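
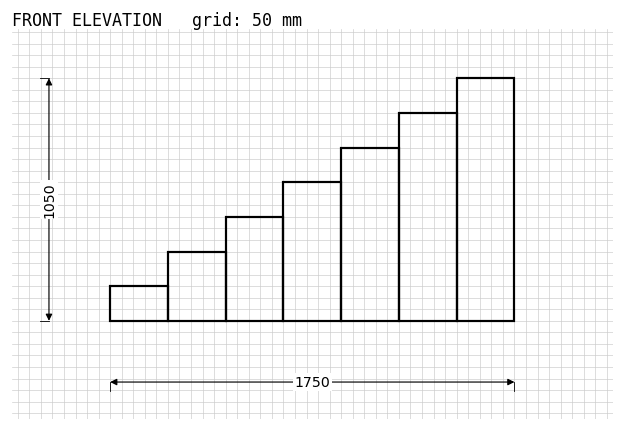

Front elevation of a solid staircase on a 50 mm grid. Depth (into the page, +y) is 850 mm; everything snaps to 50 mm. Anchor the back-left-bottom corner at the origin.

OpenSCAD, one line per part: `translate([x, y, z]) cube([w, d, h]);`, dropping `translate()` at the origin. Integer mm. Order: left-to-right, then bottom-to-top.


cube([250, 850, 150]);
translate([250, 0, 0]) cube([250, 850, 300]);
translate([500, 0, 0]) cube([250, 850, 450]);
translate([750, 0, 0]) cube([250, 850, 600]);
translate([1000, 0, 0]) cube([250, 850, 750]);
translate([1250, 0, 0]) cube([250, 850, 900]);
translate([1500, 0, 0]) cube([250, 850, 1050]);


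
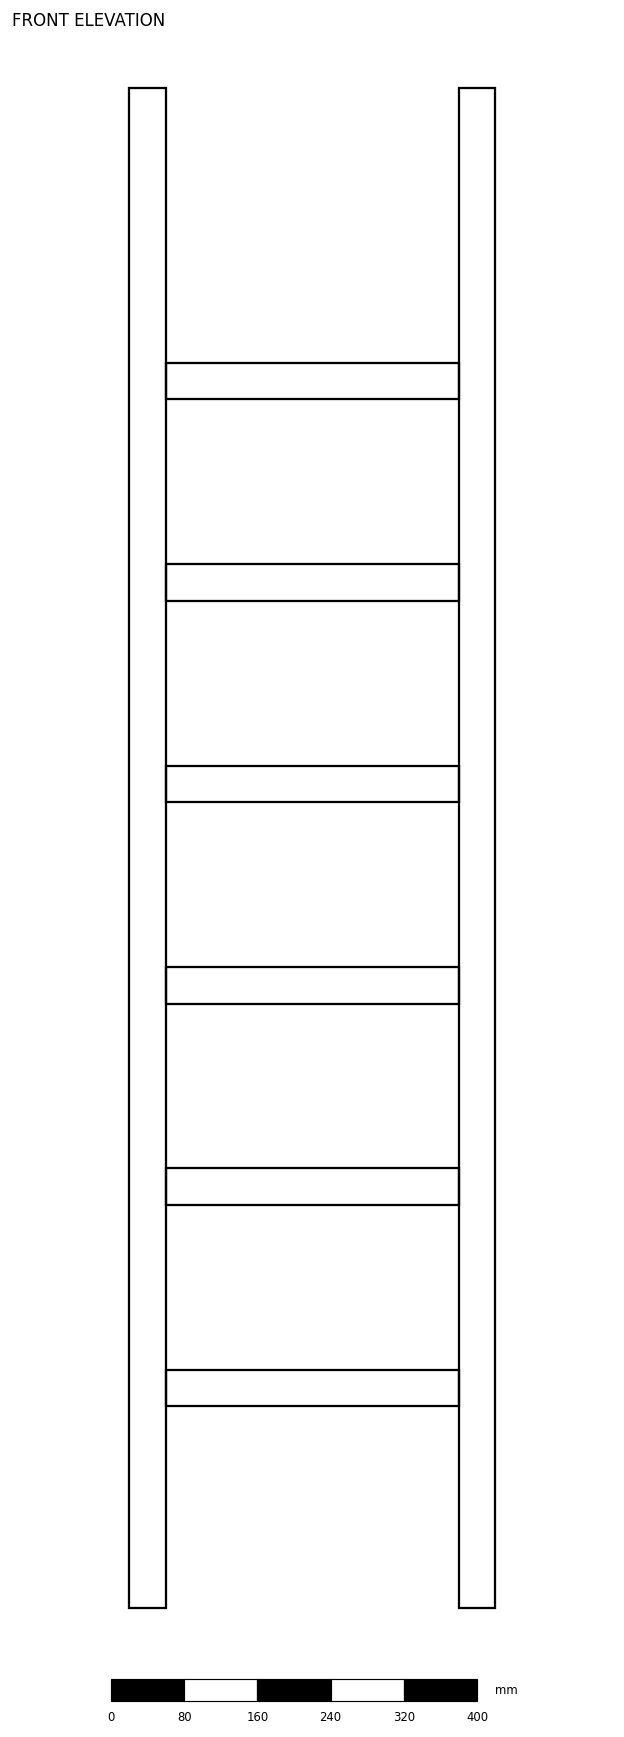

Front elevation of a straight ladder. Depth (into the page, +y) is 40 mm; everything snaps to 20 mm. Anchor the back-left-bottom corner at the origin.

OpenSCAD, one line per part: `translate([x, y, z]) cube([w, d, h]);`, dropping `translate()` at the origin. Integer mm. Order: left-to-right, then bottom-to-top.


cube([40, 40, 1660]);
translate([40, 0, 220]) cube([320, 40, 40]);
translate([40, 0, 440]) cube([320, 40, 40]);
translate([40, 0, 660]) cube([320, 40, 40]);
translate([40, 0, 880]) cube([320, 40, 40]);
translate([40, 0, 1100]) cube([320, 40, 40]);
translate([40, 0, 1320]) cube([320, 40, 40]);
translate([360, 0, 0]) cube([40, 40, 1660]);


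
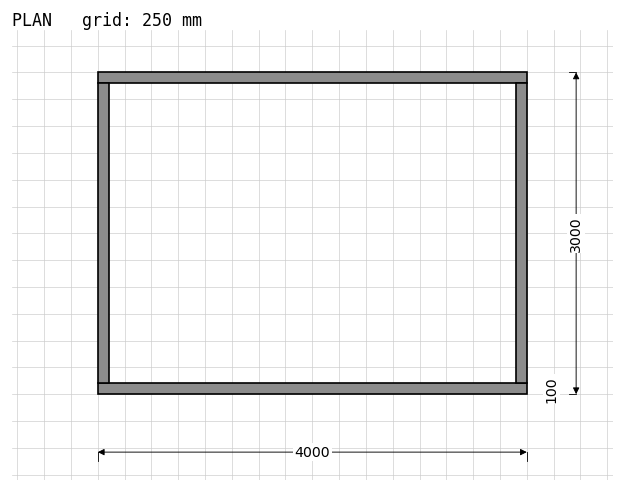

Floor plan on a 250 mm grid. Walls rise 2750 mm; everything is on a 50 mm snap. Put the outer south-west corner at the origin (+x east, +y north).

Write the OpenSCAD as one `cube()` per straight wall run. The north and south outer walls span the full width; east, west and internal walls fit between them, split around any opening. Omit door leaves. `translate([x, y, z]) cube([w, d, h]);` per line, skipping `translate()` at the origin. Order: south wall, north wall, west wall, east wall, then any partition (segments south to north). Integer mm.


cube([4000, 100, 2750]);
translate([0, 2900, 0]) cube([4000, 100, 2750]);
translate([0, 100, 0]) cube([100, 2800, 2750]);
translate([3900, 100, 0]) cube([100, 2800, 2750]);


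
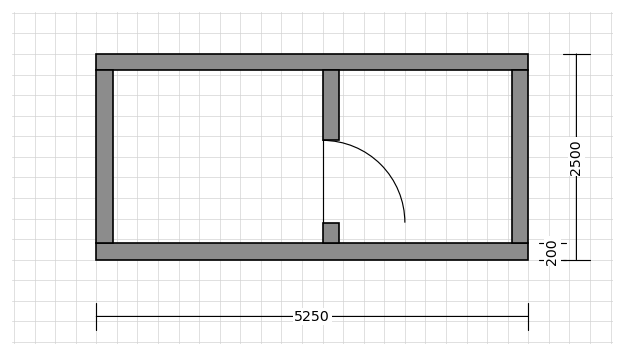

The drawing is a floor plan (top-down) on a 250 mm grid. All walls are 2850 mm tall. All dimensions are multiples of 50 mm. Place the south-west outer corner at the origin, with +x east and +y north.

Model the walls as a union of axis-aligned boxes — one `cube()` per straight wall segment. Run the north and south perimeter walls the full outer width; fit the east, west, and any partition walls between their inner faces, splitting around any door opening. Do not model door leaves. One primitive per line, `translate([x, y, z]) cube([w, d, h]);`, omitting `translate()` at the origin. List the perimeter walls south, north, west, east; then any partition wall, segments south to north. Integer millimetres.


cube([5250, 200, 2850]);
translate([0, 2300, 0]) cube([5250, 200, 2850]);
translate([0, 200, 0]) cube([200, 2100, 2850]);
translate([5050, 200, 0]) cube([200, 2100, 2850]);
translate([2750, 200, 0]) cube([200, 250, 2850]);
translate([2750, 1450, 0]) cube([200, 850, 2850]);


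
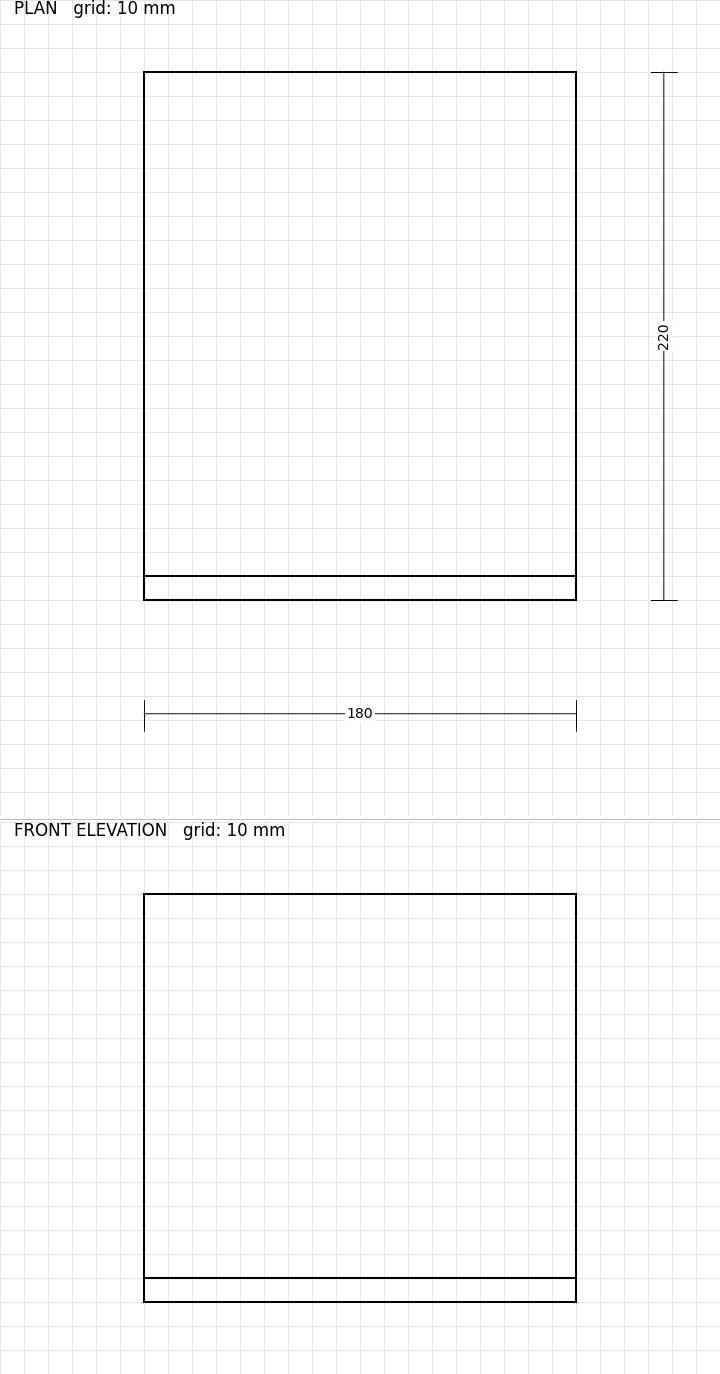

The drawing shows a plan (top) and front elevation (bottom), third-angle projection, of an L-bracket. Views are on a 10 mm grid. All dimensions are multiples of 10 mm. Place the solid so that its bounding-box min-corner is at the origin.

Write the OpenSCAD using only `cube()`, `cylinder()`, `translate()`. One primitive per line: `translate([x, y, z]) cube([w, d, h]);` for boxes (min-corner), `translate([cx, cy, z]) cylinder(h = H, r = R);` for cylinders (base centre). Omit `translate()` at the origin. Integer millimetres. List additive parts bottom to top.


cube([180, 220, 10]);
translate([0, 0, 10]) cube([180, 10, 160]);


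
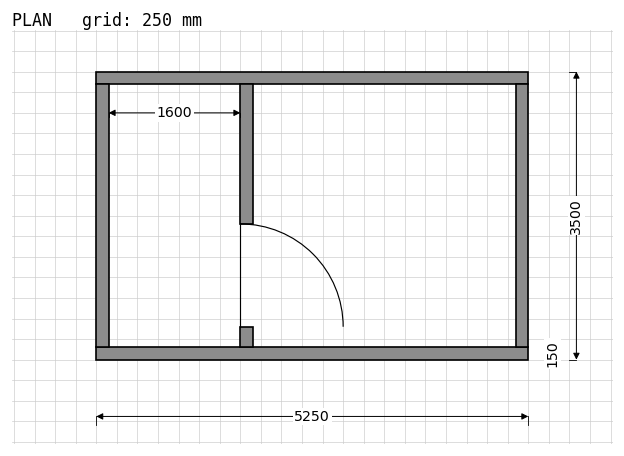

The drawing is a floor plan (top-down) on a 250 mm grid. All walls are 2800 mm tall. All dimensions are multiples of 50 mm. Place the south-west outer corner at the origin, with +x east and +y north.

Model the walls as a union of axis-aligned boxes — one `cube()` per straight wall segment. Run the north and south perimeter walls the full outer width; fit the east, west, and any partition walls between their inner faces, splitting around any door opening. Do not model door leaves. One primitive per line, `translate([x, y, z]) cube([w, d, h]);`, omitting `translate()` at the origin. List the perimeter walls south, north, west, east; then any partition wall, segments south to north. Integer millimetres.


cube([5250, 150, 2800]);
translate([0, 3350, 0]) cube([5250, 150, 2800]);
translate([0, 150, 0]) cube([150, 3200, 2800]);
translate([5100, 150, 0]) cube([150, 3200, 2800]);
translate([1750, 150, 0]) cube([150, 250, 2800]);
translate([1750, 1650, 0]) cube([150, 1700, 2800]);


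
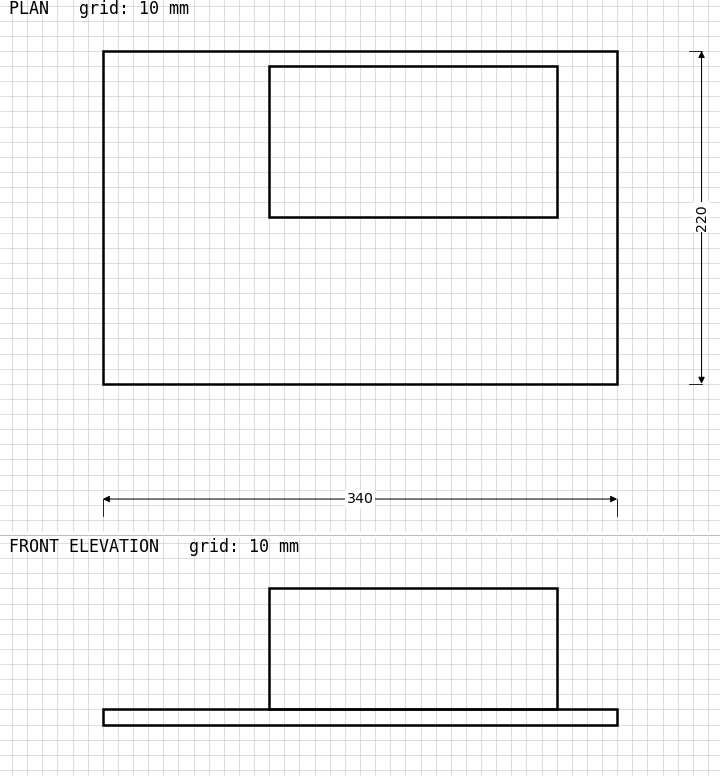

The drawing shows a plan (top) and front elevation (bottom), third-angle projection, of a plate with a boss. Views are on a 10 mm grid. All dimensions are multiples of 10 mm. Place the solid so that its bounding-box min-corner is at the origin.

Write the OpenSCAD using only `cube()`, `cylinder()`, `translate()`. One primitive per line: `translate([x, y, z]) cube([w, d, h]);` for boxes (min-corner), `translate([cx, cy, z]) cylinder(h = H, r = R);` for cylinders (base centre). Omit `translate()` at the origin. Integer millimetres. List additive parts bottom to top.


cube([340, 220, 10]);
translate([110, 110, 10]) cube([190, 100, 80]);


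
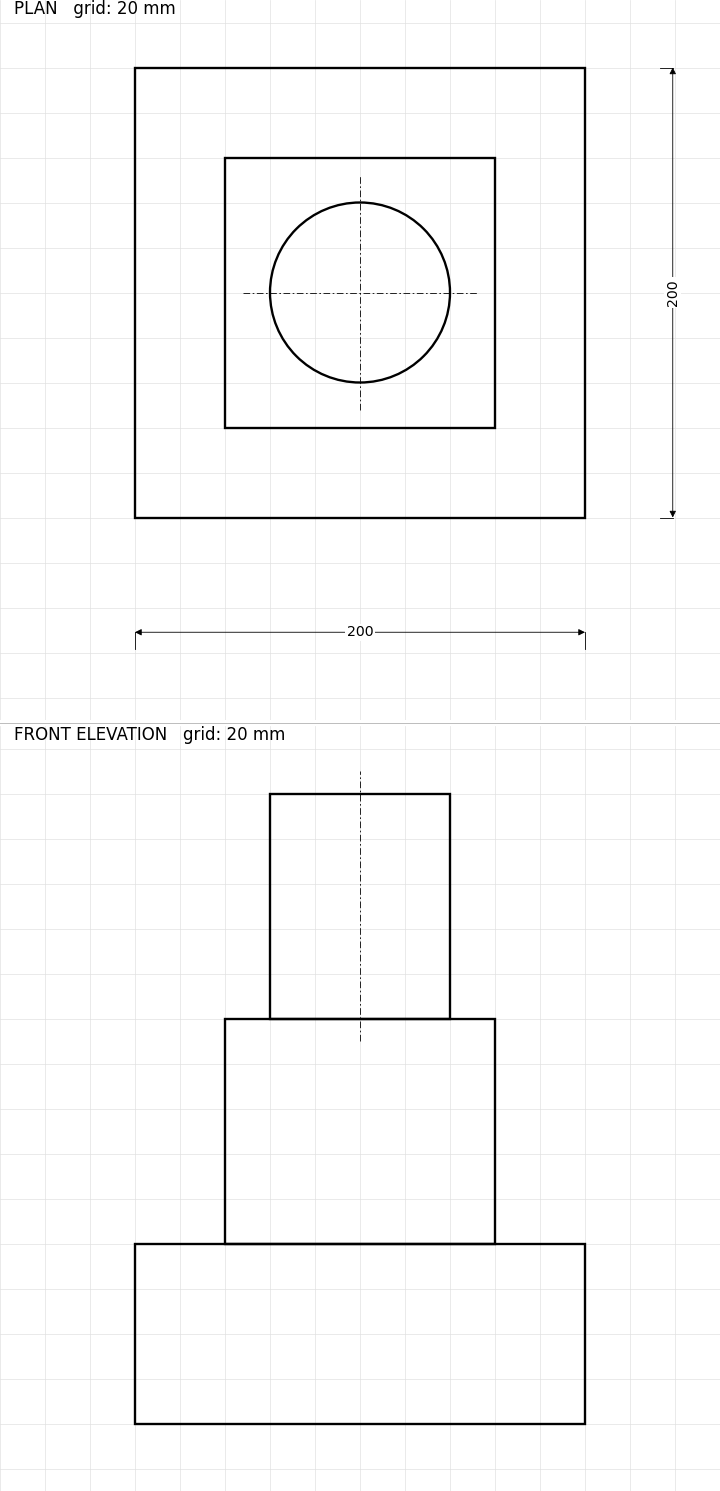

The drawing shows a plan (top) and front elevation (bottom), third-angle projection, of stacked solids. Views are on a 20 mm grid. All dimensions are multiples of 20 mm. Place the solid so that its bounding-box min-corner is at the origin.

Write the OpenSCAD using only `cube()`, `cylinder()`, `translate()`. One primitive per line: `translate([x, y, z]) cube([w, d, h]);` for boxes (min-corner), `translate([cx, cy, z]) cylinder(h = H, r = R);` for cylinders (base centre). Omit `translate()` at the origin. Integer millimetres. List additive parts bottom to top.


cube([200, 200, 80]);
translate([40, 40, 80]) cube([120, 120, 100]);
translate([100, 100, 180]) cylinder(h = 100, r = 40);


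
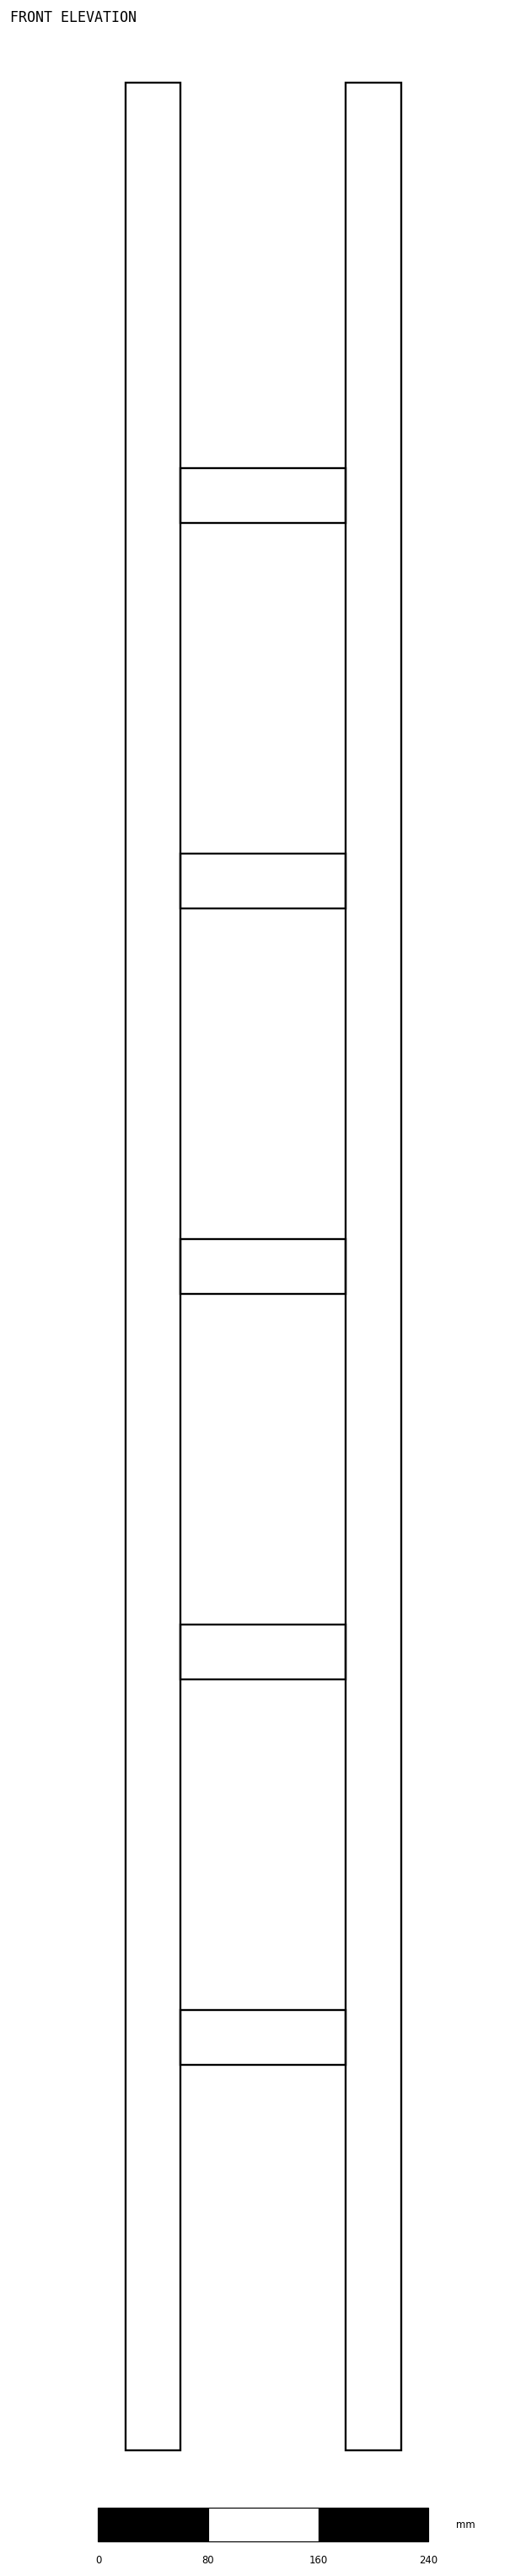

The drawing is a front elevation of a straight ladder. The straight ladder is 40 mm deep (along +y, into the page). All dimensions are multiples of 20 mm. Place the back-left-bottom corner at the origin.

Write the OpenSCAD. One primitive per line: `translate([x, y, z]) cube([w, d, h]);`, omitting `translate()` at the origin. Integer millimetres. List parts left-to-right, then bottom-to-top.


cube([40, 40, 1720]);
translate([40, 0, 280]) cube([120, 40, 40]);
translate([40, 0, 560]) cube([120, 40, 40]);
translate([40, 0, 840]) cube([120, 40, 40]);
translate([40, 0, 1120]) cube([120, 40, 40]);
translate([40, 0, 1400]) cube([120, 40, 40]);
translate([160, 0, 0]) cube([40, 40, 1720]);


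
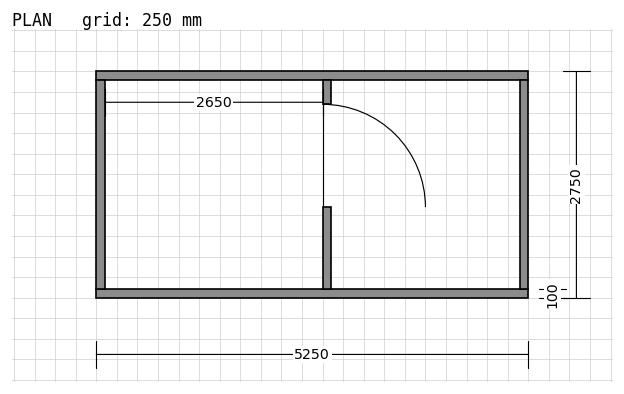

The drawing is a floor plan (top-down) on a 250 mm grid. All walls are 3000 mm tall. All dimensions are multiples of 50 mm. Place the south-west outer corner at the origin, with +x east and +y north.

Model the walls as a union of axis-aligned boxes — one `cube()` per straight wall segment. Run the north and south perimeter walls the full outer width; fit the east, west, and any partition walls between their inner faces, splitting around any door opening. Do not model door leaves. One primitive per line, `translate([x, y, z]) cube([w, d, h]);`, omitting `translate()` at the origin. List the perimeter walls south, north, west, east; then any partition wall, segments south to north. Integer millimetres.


cube([5250, 100, 3000]);
translate([0, 2650, 0]) cube([5250, 100, 3000]);
translate([0, 100, 0]) cube([100, 2550, 3000]);
translate([5150, 100, 0]) cube([100, 2550, 3000]);
translate([2750, 100, 0]) cube([100, 1000, 3000]);
translate([2750, 2350, 0]) cube([100, 300, 3000]);


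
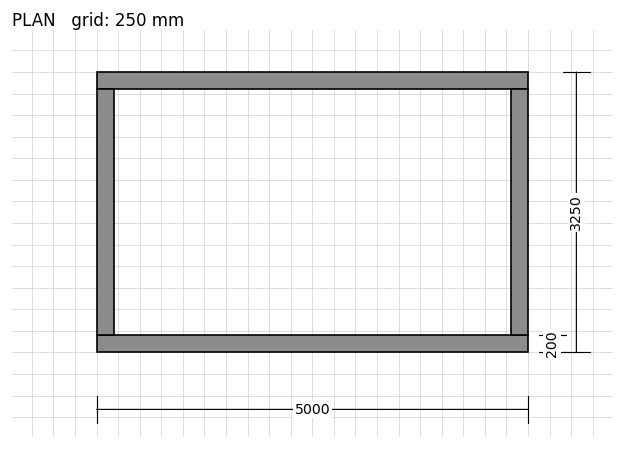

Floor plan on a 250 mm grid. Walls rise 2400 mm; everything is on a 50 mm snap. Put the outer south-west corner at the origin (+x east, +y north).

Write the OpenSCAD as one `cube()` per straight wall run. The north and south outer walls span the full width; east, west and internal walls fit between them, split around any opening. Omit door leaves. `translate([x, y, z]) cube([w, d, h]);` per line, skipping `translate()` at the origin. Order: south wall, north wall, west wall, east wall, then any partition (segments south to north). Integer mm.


cube([5000, 200, 2400]);
translate([0, 3050, 0]) cube([5000, 200, 2400]);
translate([0, 200, 0]) cube([200, 2850, 2400]);
translate([4800, 200, 0]) cube([200, 2850, 2400]);


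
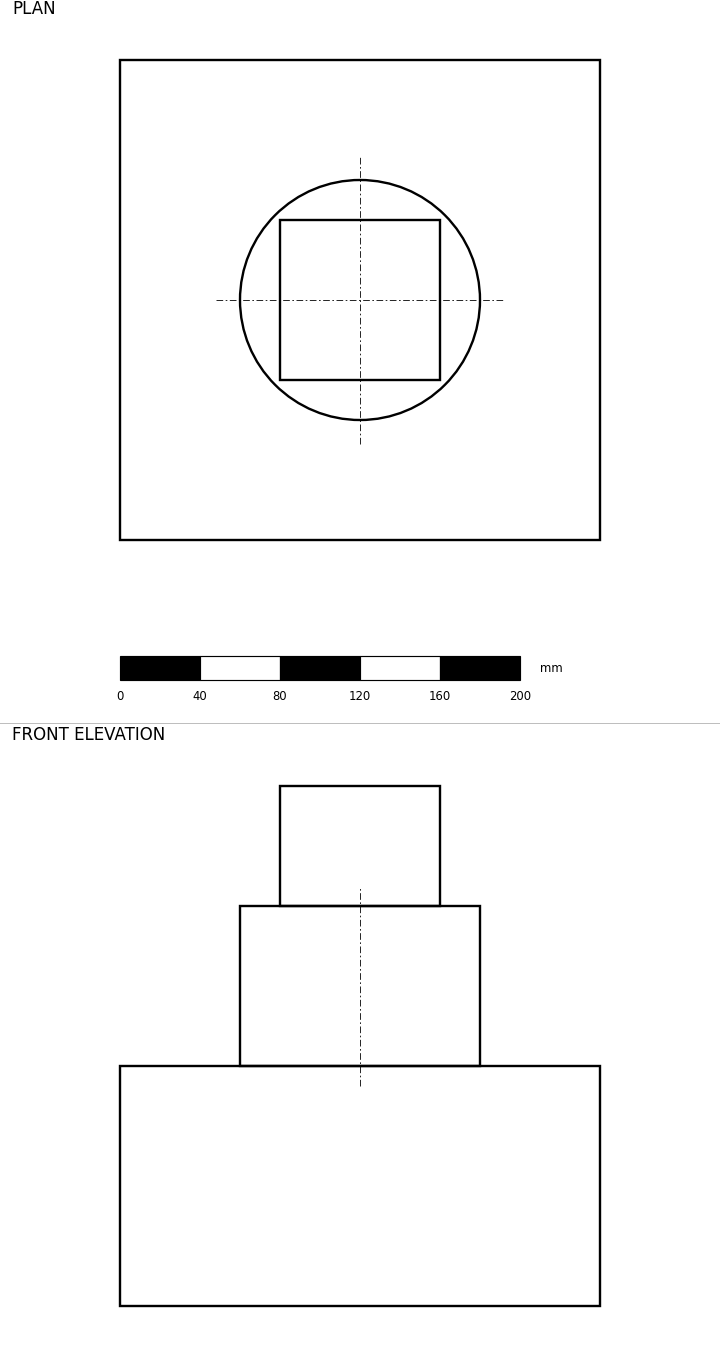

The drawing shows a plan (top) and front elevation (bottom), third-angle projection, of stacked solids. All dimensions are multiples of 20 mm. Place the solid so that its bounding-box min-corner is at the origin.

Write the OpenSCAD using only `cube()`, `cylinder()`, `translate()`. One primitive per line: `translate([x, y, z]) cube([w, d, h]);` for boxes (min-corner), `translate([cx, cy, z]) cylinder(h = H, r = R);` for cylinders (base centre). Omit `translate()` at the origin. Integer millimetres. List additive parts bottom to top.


cube([240, 240, 120]);
translate([120, 120, 120]) cylinder(h = 80, r = 60);
translate([80, 80, 200]) cube([80, 80, 60]);


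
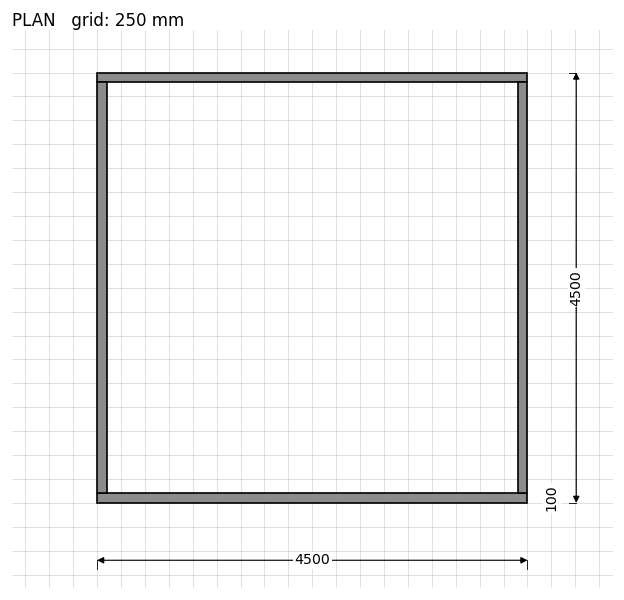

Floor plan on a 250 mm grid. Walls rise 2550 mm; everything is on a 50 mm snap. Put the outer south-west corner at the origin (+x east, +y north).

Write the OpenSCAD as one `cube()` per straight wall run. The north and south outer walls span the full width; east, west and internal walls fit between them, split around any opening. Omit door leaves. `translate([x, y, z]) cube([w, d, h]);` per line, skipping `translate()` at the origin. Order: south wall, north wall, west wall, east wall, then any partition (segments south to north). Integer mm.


cube([4500, 100, 2550]);
translate([0, 4400, 0]) cube([4500, 100, 2550]);
translate([0, 100, 0]) cube([100, 4300, 2550]);
translate([4400, 100, 0]) cube([100, 4300, 2550]);


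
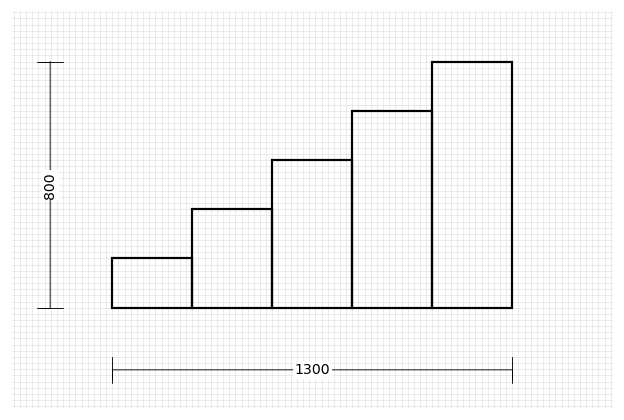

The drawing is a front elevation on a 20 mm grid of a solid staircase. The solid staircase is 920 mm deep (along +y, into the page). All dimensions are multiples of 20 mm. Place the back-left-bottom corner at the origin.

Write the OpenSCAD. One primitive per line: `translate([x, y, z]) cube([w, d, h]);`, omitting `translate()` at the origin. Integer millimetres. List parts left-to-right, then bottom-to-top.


cube([260, 920, 160]);
translate([260, 0, 0]) cube([260, 920, 320]);
translate([520, 0, 0]) cube([260, 920, 480]);
translate([780, 0, 0]) cube([260, 920, 640]);
translate([1040, 0, 0]) cube([260, 920, 800]);


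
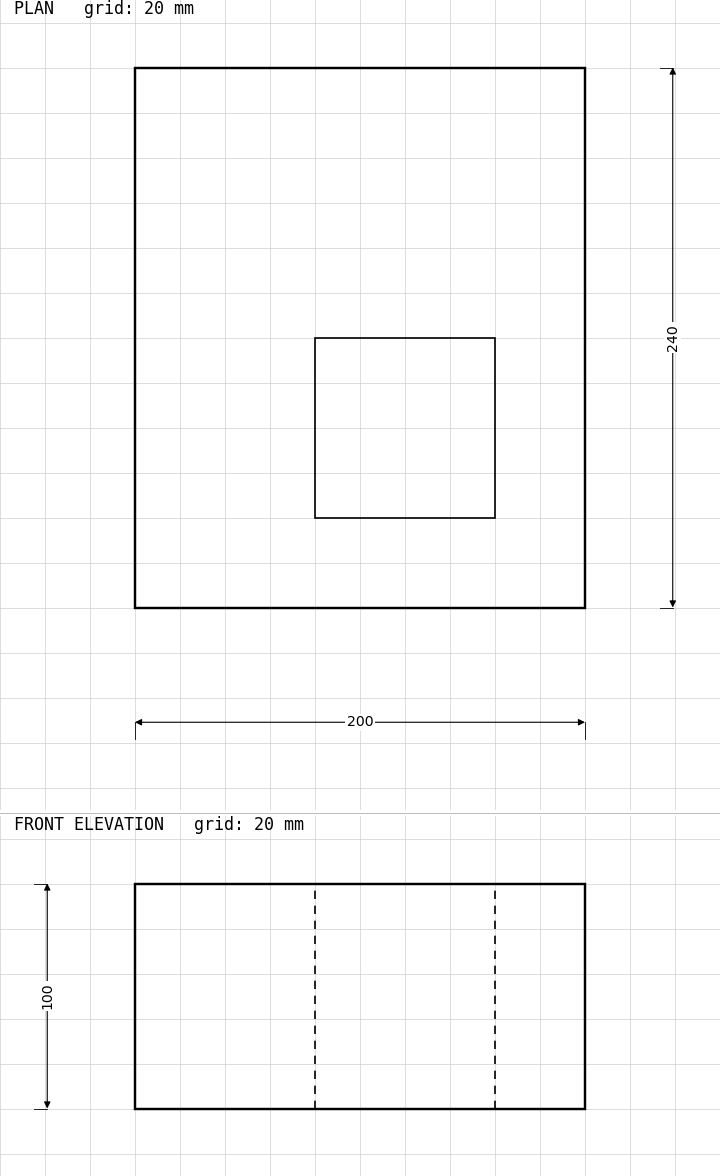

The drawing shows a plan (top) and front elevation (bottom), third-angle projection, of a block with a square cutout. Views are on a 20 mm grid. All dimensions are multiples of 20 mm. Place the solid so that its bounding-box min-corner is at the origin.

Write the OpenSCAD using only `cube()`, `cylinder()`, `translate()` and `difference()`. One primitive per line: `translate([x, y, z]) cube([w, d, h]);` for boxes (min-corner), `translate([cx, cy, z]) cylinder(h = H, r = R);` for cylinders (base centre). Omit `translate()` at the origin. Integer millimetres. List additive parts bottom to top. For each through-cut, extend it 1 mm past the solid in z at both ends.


difference() {
  cube([200, 240, 100]);
  translate([80, 40, -1]) cube([80, 80, 102]);
}


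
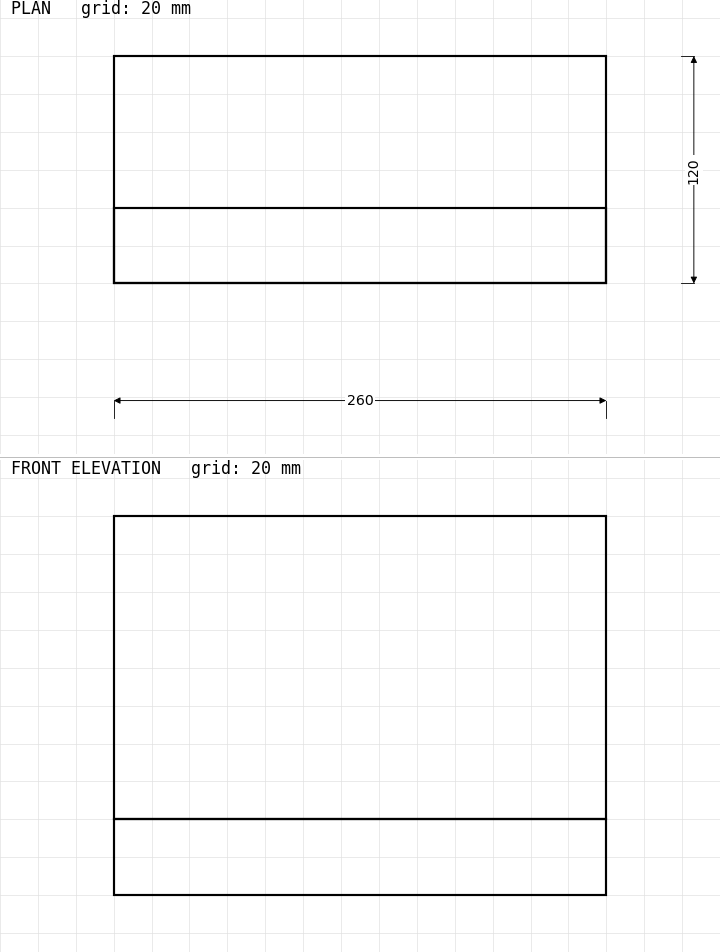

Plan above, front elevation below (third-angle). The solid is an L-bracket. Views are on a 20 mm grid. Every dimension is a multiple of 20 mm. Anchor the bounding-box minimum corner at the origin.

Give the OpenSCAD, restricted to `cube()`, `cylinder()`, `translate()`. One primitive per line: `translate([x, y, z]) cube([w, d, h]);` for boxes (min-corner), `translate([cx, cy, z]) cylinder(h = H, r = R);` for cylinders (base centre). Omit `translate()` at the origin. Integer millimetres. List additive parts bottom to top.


cube([260, 120, 40]);
translate([0, 0, 40]) cube([260, 40, 160]);


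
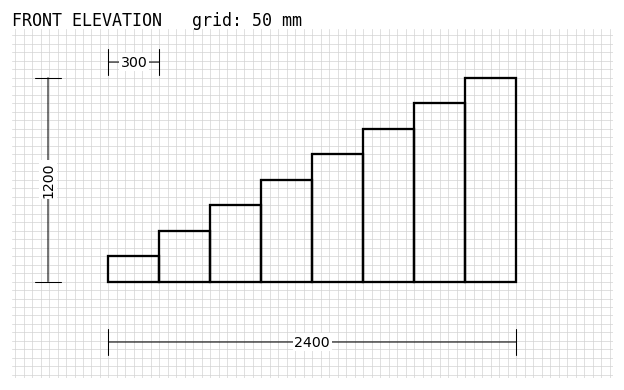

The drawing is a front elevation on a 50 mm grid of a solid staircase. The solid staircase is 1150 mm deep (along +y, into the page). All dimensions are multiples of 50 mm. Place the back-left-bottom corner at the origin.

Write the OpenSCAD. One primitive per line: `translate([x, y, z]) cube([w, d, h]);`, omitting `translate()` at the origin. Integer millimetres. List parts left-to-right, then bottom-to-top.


cube([300, 1150, 150]);
translate([300, 0, 0]) cube([300, 1150, 300]);
translate([600, 0, 0]) cube([300, 1150, 450]);
translate([900, 0, 0]) cube([300, 1150, 600]);
translate([1200, 0, 0]) cube([300, 1150, 750]);
translate([1500, 0, 0]) cube([300, 1150, 900]);
translate([1800, 0, 0]) cube([300, 1150, 1050]);
translate([2100, 0, 0]) cube([300, 1150, 1200]);


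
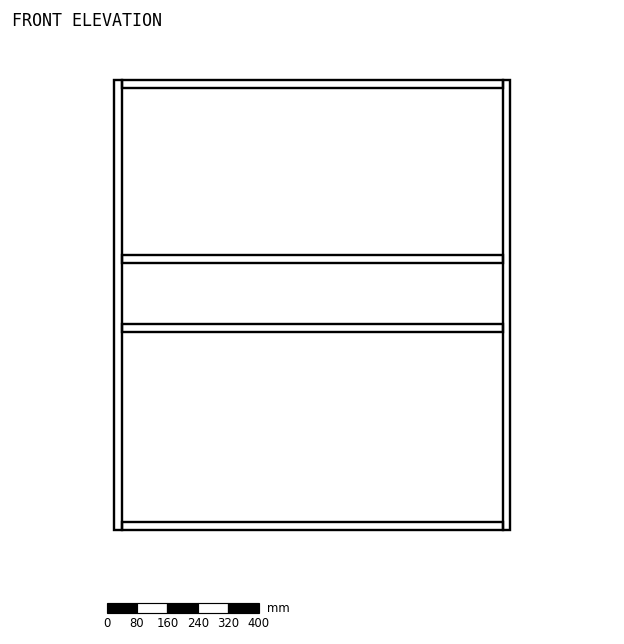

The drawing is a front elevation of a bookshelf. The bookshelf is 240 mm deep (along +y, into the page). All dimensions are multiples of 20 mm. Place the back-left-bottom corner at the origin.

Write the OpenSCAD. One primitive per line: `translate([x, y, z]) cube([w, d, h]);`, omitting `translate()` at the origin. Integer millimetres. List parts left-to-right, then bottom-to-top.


cube([20, 240, 1180]);
translate([20, 0, 0]) cube([1000, 240, 20]);
translate([20, 0, 520]) cube([1000, 240, 20]);
translate([20, 0, 700]) cube([1000, 240, 20]);
translate([20, 0, 1160]) cube([1000, 240, 20]);
translate([1020, 0, 0]) cube([20, 240, 1180]);


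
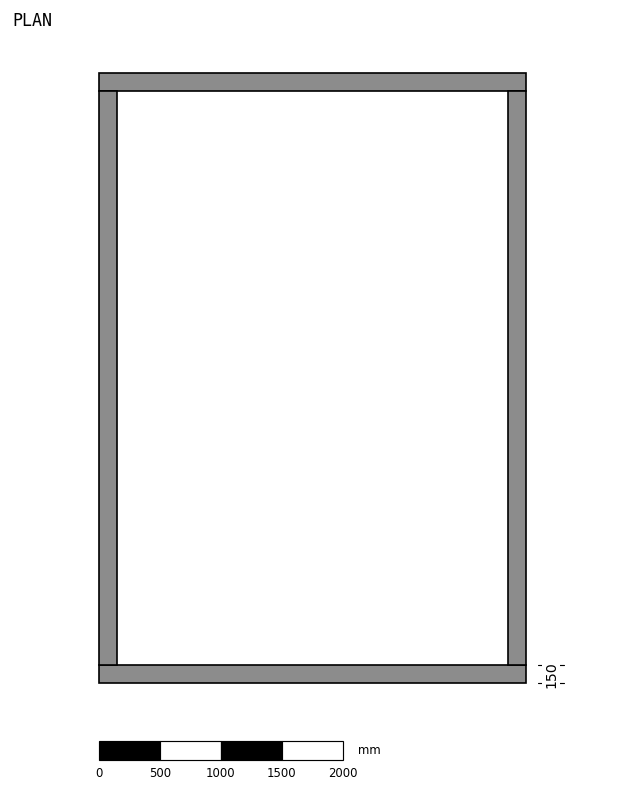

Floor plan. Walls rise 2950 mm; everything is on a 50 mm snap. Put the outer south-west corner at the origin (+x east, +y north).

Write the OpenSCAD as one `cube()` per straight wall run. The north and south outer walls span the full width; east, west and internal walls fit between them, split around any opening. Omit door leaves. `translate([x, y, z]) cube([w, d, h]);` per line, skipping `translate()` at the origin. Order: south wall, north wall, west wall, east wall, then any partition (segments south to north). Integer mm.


cube([3500, 150, 2950]);
translate([0, 4850, 0]) cube([3500, 150, 2950]);
translate([0, 150, 0]) cube([150, 4700, 2950]);
translate([3350, 150, 0]) cube([150, 4700, 2950]);


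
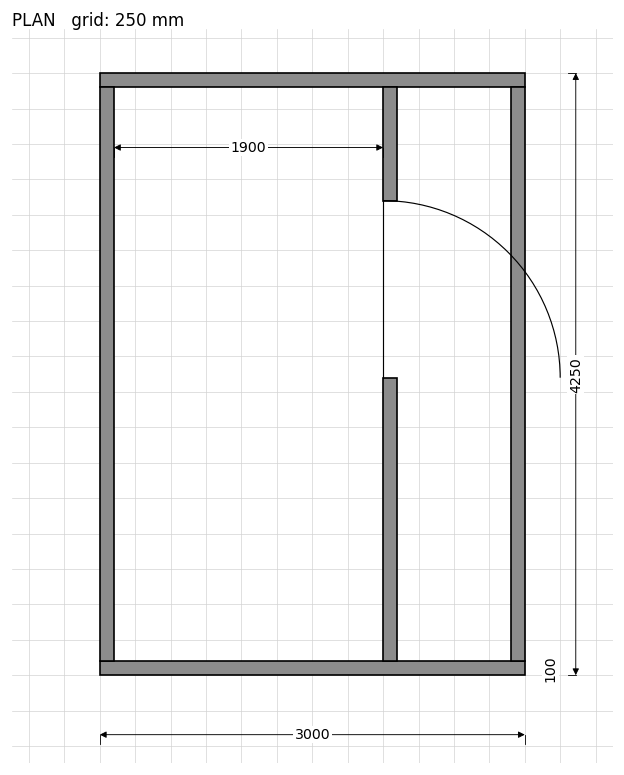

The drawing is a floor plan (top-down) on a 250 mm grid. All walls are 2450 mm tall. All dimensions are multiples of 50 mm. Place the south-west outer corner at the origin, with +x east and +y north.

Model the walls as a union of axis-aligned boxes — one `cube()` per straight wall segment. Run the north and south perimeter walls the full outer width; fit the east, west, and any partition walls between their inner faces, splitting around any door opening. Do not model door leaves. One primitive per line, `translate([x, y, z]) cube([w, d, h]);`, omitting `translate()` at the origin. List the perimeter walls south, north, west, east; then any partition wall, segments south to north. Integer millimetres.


cube([3000, 100, 2450]);
translate([0, 4150, 0]) cube([3000, 100, 2450]);
translate([0, 100, 0]) cube([100, 4050, 2450]);
translate([2900, 100, 0]) cube([100, 4050, 2450]);
translate([2000, 100, 0]) cube([100, 2000, 2450]);
translate([2000, 3350, 0]) cube([100, 800, 2450]);


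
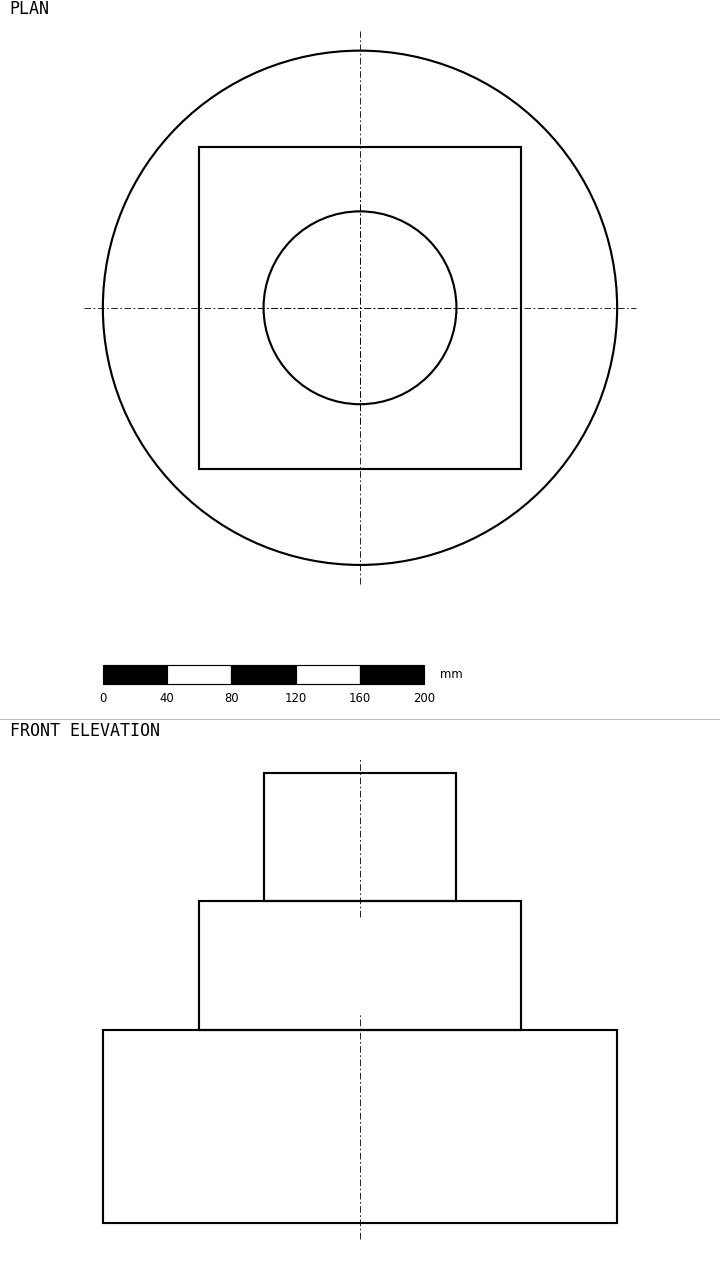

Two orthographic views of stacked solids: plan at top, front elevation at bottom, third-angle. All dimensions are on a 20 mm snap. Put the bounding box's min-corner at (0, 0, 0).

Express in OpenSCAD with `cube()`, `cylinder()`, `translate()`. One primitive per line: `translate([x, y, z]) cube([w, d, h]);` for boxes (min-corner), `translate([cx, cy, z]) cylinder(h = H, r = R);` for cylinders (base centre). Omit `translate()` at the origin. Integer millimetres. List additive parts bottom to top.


translate([160, 160, 0]) cylinder(h = 120, r = 160);
translate([60, 60, 120]) cube([200, 200, 80]);
translate([160, 160, 200]) cylinder(h = 80, r = 60);


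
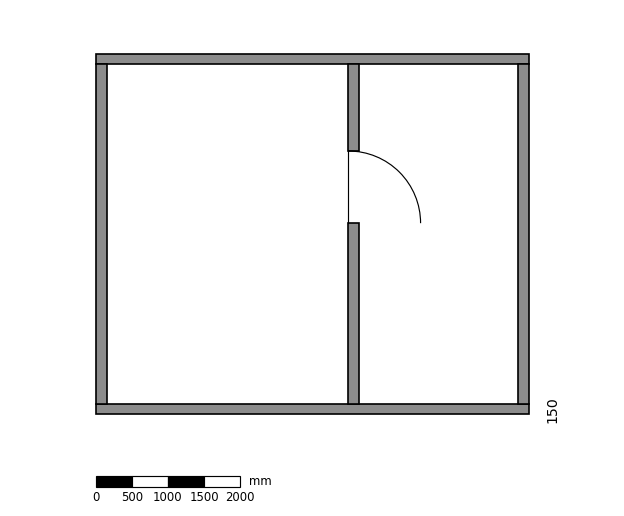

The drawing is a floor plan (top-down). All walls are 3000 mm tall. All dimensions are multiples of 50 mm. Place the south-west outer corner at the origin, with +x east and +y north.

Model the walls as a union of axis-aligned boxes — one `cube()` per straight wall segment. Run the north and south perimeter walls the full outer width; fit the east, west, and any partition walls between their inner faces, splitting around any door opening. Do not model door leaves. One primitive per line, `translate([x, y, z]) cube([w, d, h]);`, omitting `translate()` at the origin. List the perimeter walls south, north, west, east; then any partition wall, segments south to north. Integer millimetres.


cube([6000, 150, 3000]);
translate([0, 4850, 0]) cube([6000, 150, 3000]);
translate([0, 150, 0]) cube([150, 4700, 3000]);
translate([5850, 150, 0]) cube([150, 4700, 3000]);
translate([3500, 150, 0]) cube([150, 2500, 3000]);
translate([3500, 3650, 0]) cube([150, 1200, 3000]);


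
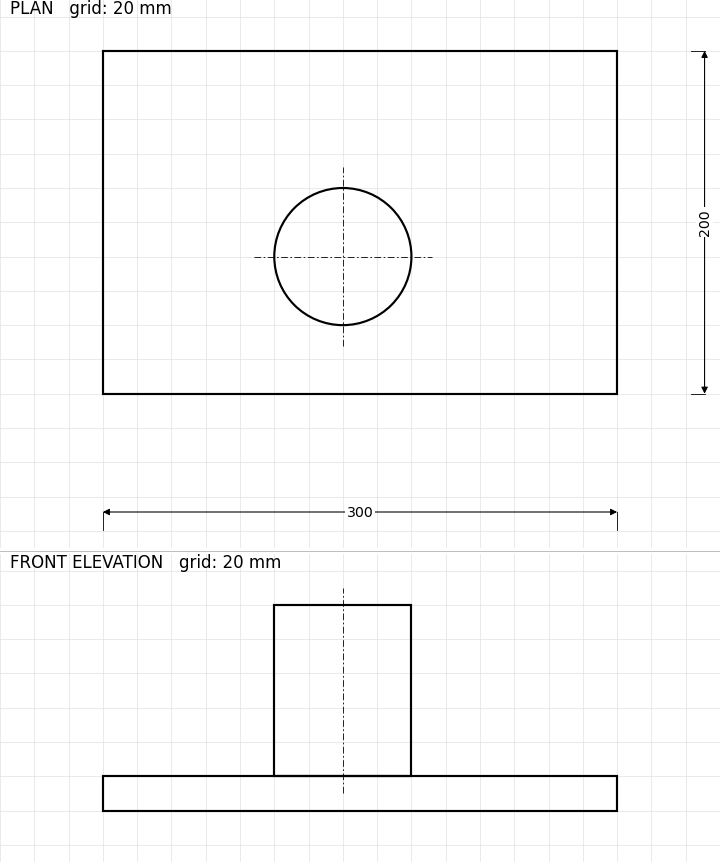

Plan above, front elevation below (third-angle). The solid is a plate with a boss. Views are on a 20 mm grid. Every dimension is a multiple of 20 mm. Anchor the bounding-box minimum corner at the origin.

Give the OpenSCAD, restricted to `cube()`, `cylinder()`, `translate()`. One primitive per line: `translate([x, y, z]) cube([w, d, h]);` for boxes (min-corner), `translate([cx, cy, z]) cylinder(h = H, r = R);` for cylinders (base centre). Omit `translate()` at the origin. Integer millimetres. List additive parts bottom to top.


cube([300, 200, 20]);
translate([140, 80, 20]) cylinder(h = 100, r = 40);


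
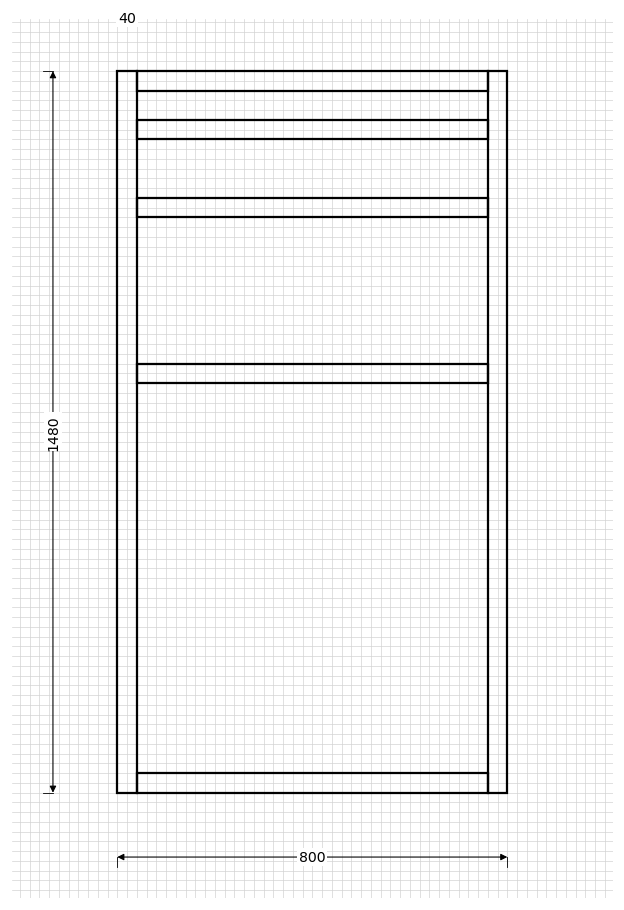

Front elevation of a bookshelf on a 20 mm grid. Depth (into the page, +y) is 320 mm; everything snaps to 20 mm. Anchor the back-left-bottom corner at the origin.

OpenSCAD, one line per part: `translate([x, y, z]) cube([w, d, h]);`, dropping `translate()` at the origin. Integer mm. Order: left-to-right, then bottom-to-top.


cube([40, 320, 1480]);
translate([40, 0, 0]) cube([720, 320, 40]);
translate([40, 0, 840]) cube([720, 320, 40]);
translate([40, 0, 1180]) cube([720, 320, 40]);
translate([40, 0, 1340]) cube([720, 320, 40]);
translate([40, 0, 1440]) cube([720, 320, 40]);
translate([760, 0, 0]) cube([40, 320, 1480]);


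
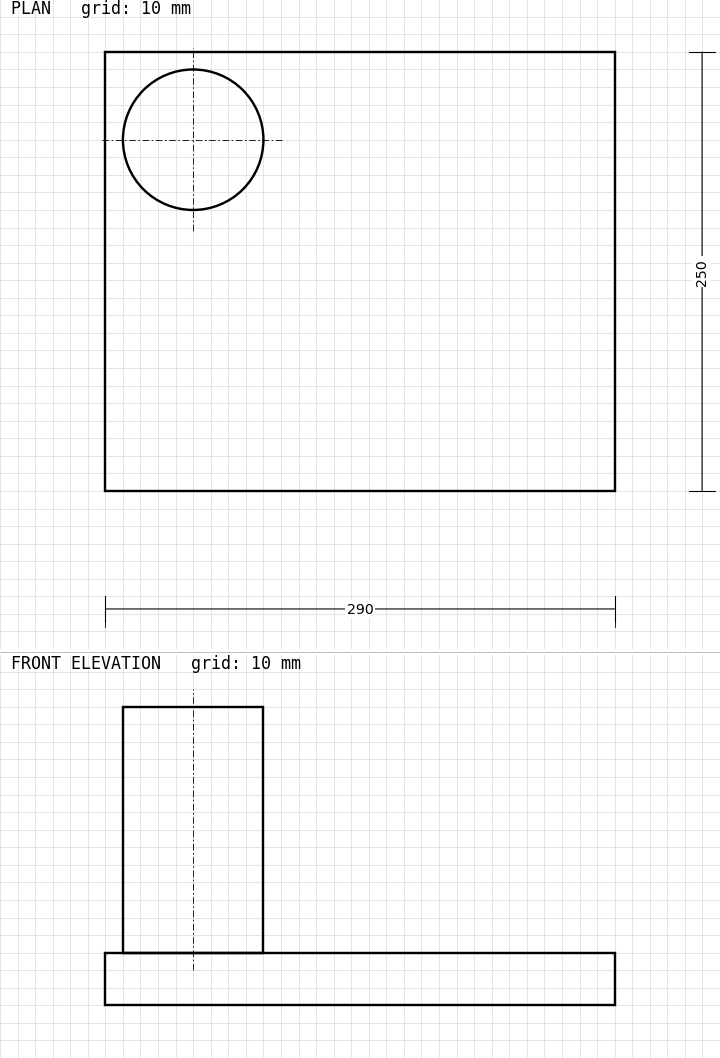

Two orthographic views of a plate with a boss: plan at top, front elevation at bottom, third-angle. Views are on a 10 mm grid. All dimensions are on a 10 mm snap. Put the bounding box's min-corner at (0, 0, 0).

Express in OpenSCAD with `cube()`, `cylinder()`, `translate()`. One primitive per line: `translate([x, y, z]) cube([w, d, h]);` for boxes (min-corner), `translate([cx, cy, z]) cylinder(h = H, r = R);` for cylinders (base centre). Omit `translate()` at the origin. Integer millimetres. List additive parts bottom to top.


cube([290, 250, 30]);
translate([50, 200, 30]) cylinder(h = 140, r = 40);


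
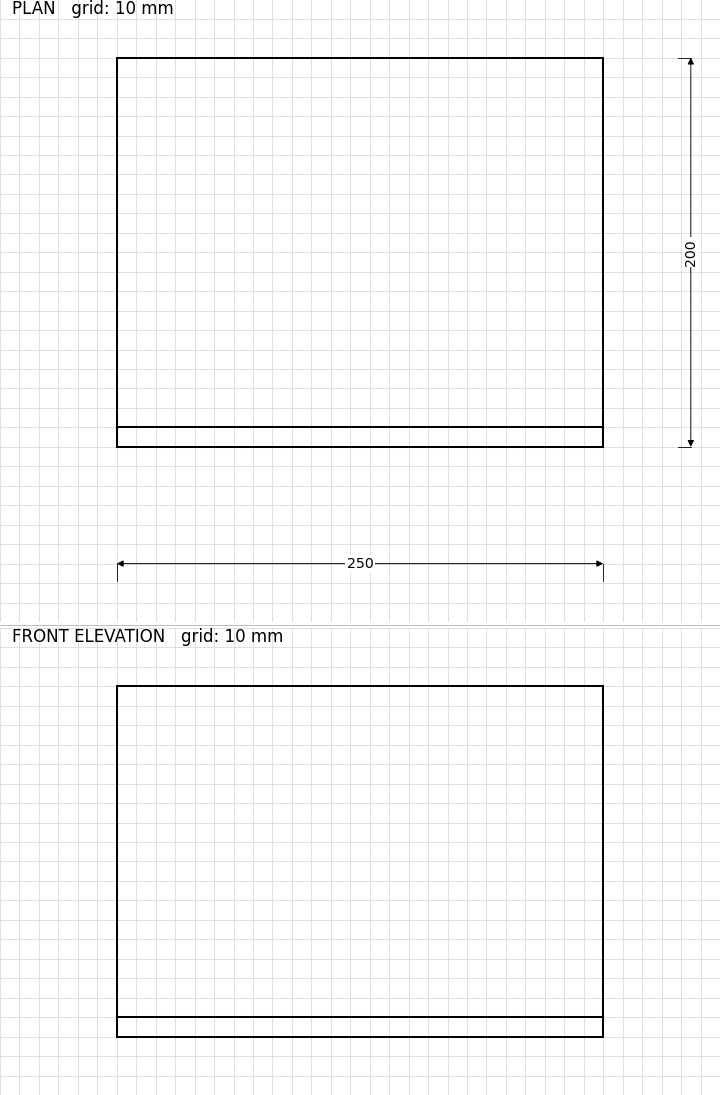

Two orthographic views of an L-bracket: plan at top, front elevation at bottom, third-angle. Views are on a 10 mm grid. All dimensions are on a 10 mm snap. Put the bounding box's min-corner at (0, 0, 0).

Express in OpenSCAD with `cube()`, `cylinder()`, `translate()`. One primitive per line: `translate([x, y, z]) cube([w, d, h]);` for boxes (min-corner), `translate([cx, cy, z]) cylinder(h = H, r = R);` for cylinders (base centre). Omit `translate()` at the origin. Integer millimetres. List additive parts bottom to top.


cube([250, 200, 10]);
translate([0, 0, 10]) cube([250, 10, 170]);


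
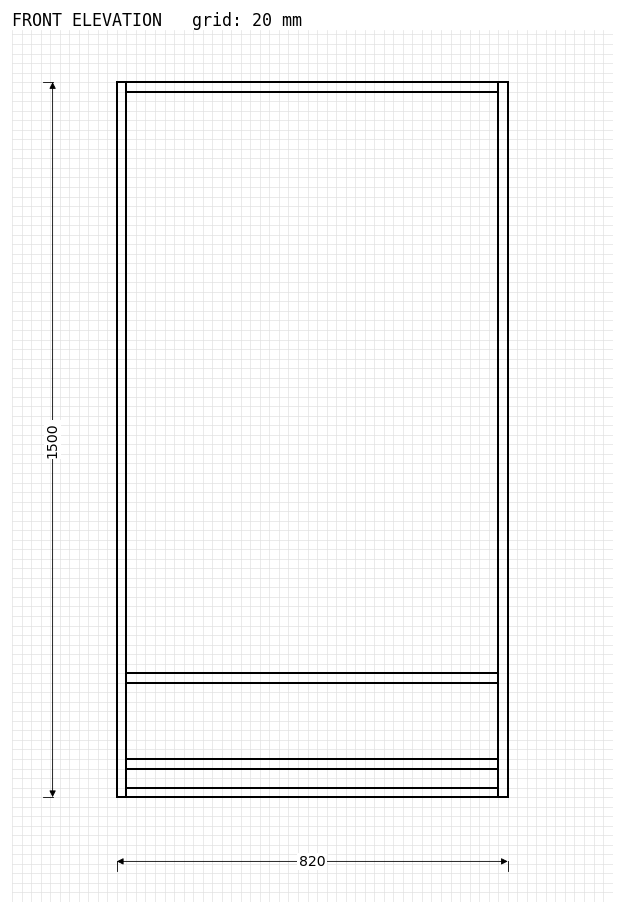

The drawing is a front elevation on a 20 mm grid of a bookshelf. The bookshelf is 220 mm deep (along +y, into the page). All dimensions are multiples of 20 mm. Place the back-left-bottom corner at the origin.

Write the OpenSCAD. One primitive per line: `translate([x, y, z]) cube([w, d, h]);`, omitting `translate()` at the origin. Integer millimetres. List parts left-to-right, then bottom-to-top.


cube([20, 220, 1500]);
translate([20, 0, 0]) cube([780, 220, 20]);
translate([20, 0, 60]) cube([780, 220, 20]);
translate([20, 0, 240]) cube([780, 220, 20]);
translate([20, 0, 1480]) cube([780, 220, 20]);
translate([800, 0, 0]) cube([20, 220, 1500]);


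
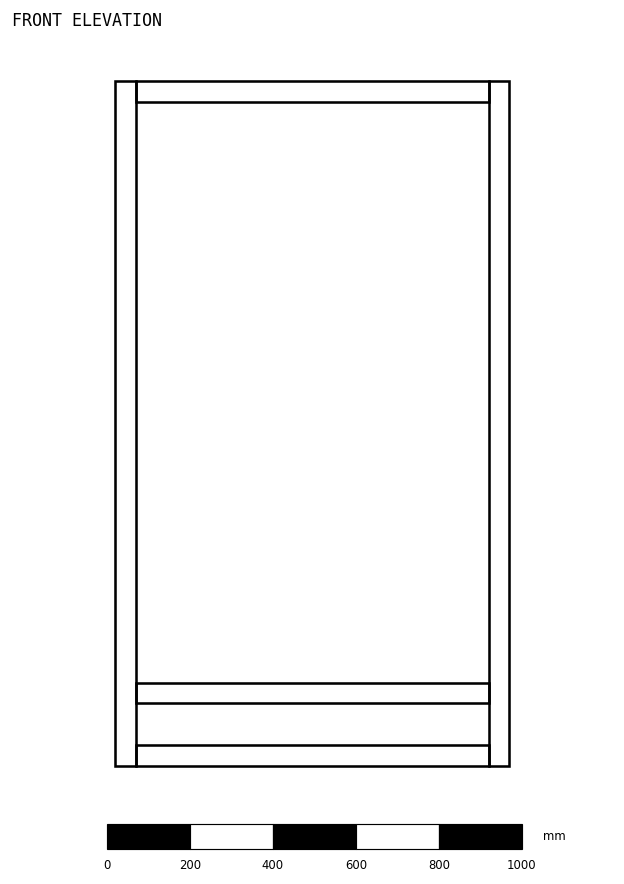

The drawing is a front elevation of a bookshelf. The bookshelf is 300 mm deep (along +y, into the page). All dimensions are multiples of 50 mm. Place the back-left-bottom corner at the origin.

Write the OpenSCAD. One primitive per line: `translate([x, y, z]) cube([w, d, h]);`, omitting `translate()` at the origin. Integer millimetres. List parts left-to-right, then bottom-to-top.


cube([50, 300, 1650]);
translate([50, 0, 0]) cube([850, 300, 50]);
translate([50, 0, 150]) cube([850, 300, 50]);
translate([50, 0, 1600]) cube([850, 300, 50]);
translate([900, 0, 0]) cube([50, 300, 1650]);


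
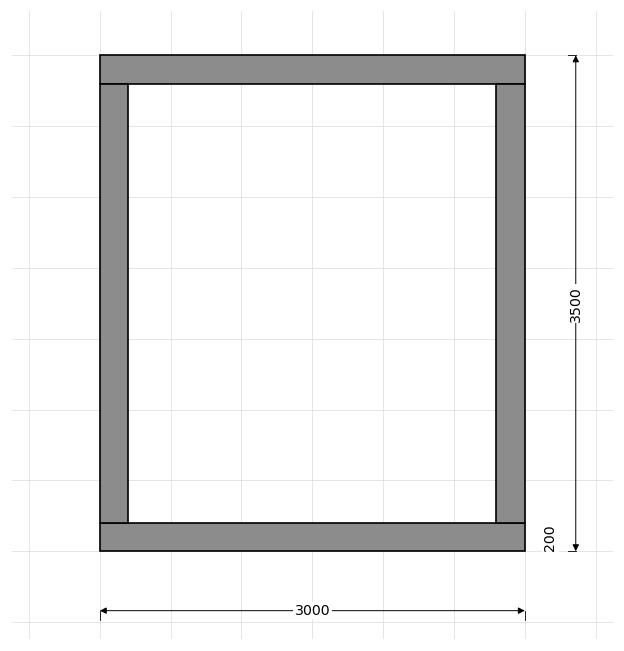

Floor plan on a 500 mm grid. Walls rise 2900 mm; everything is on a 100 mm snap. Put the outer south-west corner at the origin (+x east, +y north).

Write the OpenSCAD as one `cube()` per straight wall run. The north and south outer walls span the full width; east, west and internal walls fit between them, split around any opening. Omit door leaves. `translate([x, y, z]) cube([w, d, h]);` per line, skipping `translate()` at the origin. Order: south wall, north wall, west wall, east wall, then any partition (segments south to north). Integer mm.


cube([3000, 200, 2900]);
translate([0, 3300, 0]) cube([3000, 200, 2900]);
translate([0, 200, 0]) cube([200, 3100, 2900]);
translate([2800, 200, 0]) cube([200, 3100, 2900]);


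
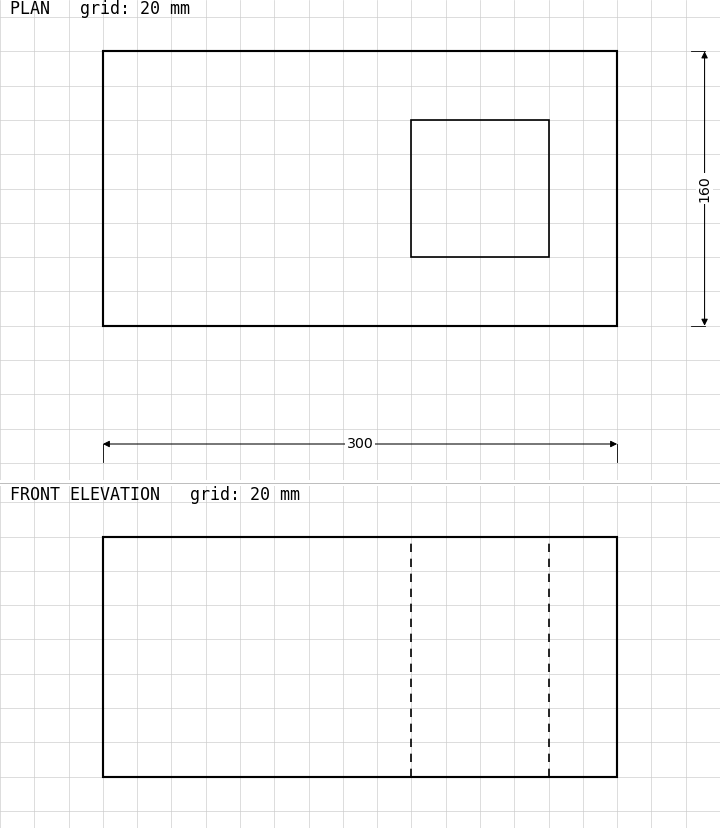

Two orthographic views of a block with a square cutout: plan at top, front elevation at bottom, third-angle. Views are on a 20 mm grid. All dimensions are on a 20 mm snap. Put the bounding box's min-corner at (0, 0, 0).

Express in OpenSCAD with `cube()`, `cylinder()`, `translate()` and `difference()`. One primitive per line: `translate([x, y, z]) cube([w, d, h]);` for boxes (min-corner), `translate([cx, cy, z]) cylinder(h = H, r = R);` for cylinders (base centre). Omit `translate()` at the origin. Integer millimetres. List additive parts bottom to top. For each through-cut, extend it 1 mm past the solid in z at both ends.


difference() {
  cube([300, 160, 140]);
  translate([180, 40, -1]) cube([80, 80, 142]);
}


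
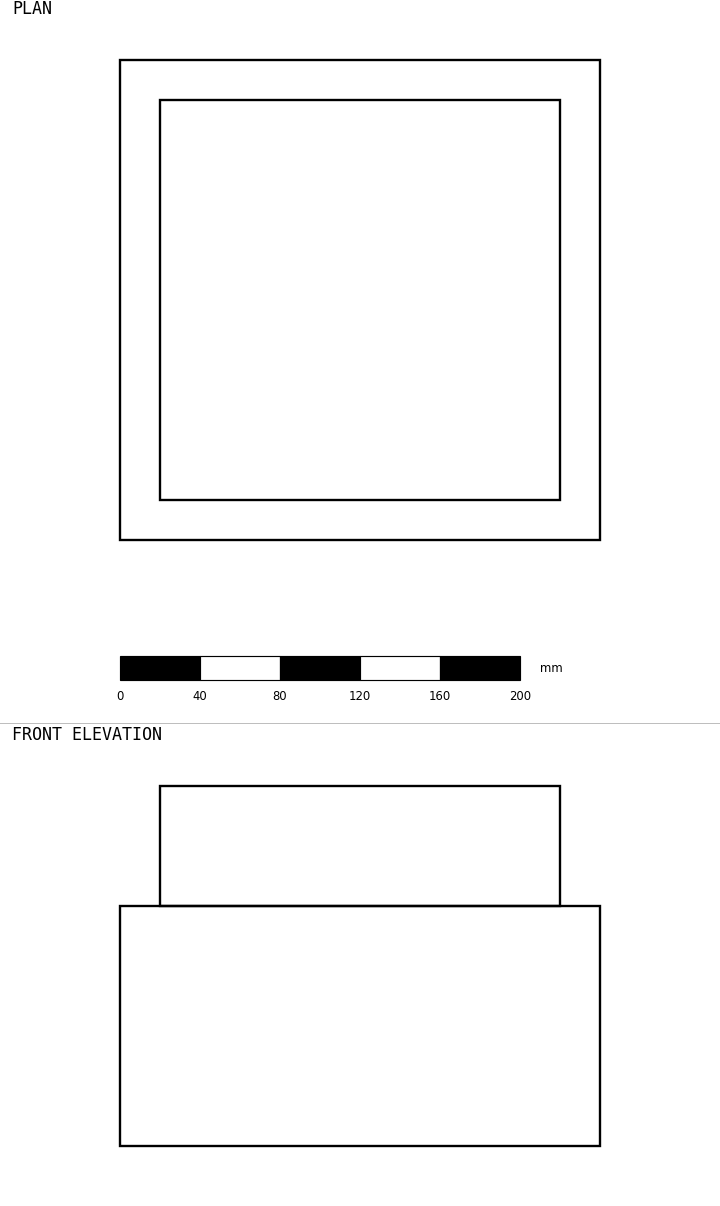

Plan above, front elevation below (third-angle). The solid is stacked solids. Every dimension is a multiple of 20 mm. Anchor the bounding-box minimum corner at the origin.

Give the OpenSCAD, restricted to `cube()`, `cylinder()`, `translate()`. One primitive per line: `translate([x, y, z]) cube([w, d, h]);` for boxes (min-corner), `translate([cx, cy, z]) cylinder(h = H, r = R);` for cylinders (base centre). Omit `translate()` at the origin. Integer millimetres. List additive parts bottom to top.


cube([240, 240, 120]);
translate([20, 20, 120]) cube([200, 200, 60]);


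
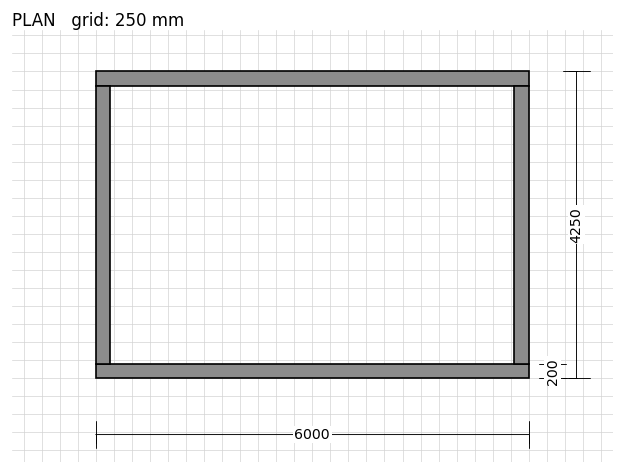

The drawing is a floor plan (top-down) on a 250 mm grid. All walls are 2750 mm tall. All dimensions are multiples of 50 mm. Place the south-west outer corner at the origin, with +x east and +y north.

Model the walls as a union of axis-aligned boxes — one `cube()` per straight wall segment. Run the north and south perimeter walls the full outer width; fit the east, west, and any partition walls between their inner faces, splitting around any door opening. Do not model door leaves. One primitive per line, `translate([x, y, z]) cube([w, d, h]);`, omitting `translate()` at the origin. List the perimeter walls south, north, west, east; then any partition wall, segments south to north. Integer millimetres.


cube([6000, 200, 2750]);
translate([0, 4050, 0]) cube([6000, 200, 2750]);
translate([0, 200, 0]) cube([200, 3850, 2750]);
translate([5800, 200, 0]) cube([200, 3850, 2750]);


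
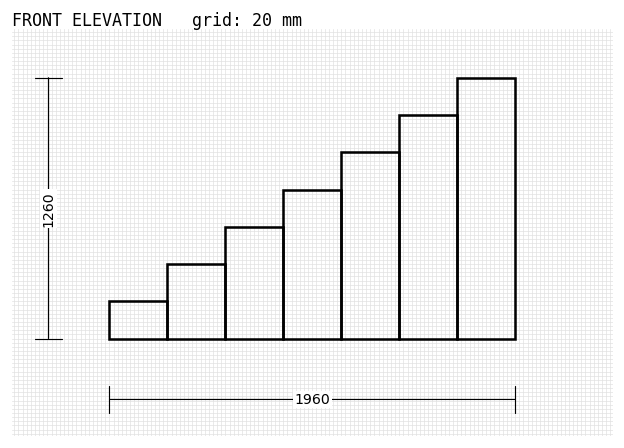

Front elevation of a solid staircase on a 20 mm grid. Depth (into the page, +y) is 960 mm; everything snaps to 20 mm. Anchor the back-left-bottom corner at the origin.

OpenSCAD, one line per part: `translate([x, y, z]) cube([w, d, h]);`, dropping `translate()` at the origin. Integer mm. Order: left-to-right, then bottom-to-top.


cube([280, 960, 180]);
translate([280, 0, 0]) cube([280, 960, 360]);
translate([560, 0, 0]) cube([280, 960, 540]);
translate([840, 0, 0]) cube([280, 960, 720]);
translate([1120, 0, 0]) cube([280, 960, 900]);
translate([1400, 0, 0]) cube([280, 960, 1080]);
translate([1680, 0, 0]) cube([280, 960, 1260]);


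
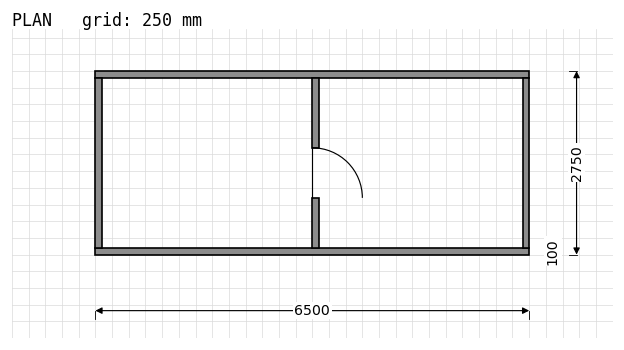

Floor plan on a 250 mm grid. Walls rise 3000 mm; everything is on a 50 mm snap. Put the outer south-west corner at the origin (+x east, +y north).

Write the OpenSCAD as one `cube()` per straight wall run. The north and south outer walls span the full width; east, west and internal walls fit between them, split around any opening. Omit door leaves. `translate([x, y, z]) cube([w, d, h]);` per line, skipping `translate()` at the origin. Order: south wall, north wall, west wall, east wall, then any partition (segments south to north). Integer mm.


cube([6500, 100, 3000]);
translate([0, 2650, 0]) cube([6500, 100, 3000]);
translate([0, 100, 0]) cube([100, 2550, 3000]);
translate([6400, 100, 0]) cube([100, 2550, 3000]);
translate([3250, 100, 0]) cube([100, 750, 3000]);
translate([3250, 1600, 0]) cube([100, 1050, 3000]);


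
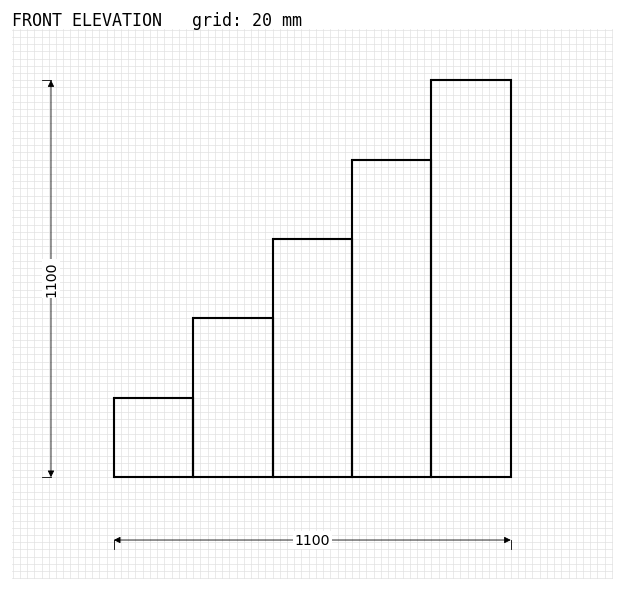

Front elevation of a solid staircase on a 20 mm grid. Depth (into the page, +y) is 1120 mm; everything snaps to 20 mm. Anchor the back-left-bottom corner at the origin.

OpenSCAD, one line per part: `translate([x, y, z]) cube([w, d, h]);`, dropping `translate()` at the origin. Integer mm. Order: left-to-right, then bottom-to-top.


cube([220, 1120, 220]);
translate([220, 0, 0]) cube([220, 1120, 440]);
translate([440, 0, 0]) cube([220, 1120, 660]);
translate([660, 0, 0]) cube([220, 1120, 880]);
translate([880, 0, 0]) cube([220, 1120, 1100]);


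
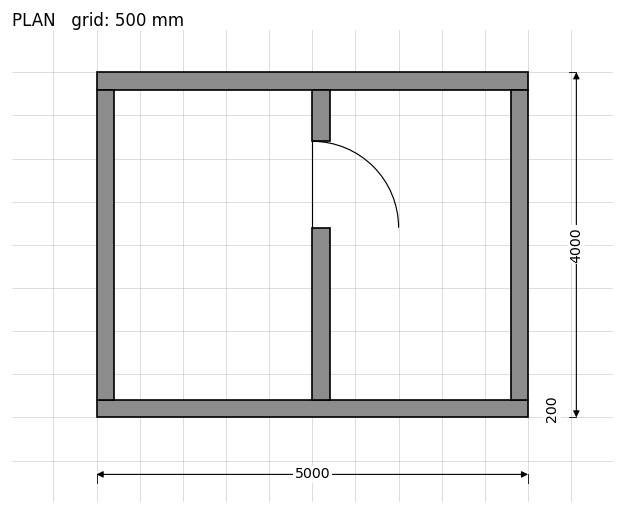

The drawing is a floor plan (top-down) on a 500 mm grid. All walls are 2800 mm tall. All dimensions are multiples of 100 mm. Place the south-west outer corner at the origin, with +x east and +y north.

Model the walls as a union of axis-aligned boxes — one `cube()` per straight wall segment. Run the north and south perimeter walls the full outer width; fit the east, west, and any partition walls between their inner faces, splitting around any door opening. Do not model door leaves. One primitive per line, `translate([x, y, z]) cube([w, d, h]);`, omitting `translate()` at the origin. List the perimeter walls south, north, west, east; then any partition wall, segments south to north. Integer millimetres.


cube([5000, 200, 2800]);
translate([0, 3800, 0]) cube([5000, 200, 2800]);
translate([0, 200, 0]) cube([200, 3600, 2800]);
translate([4800, 200, 0]) cube([200, 3600, 2800]);
translate([2500, 200, 0]) cube([200, 2000, 2800]);
translate([2500, 3200, 0]) cube([200, 600, 2800]);


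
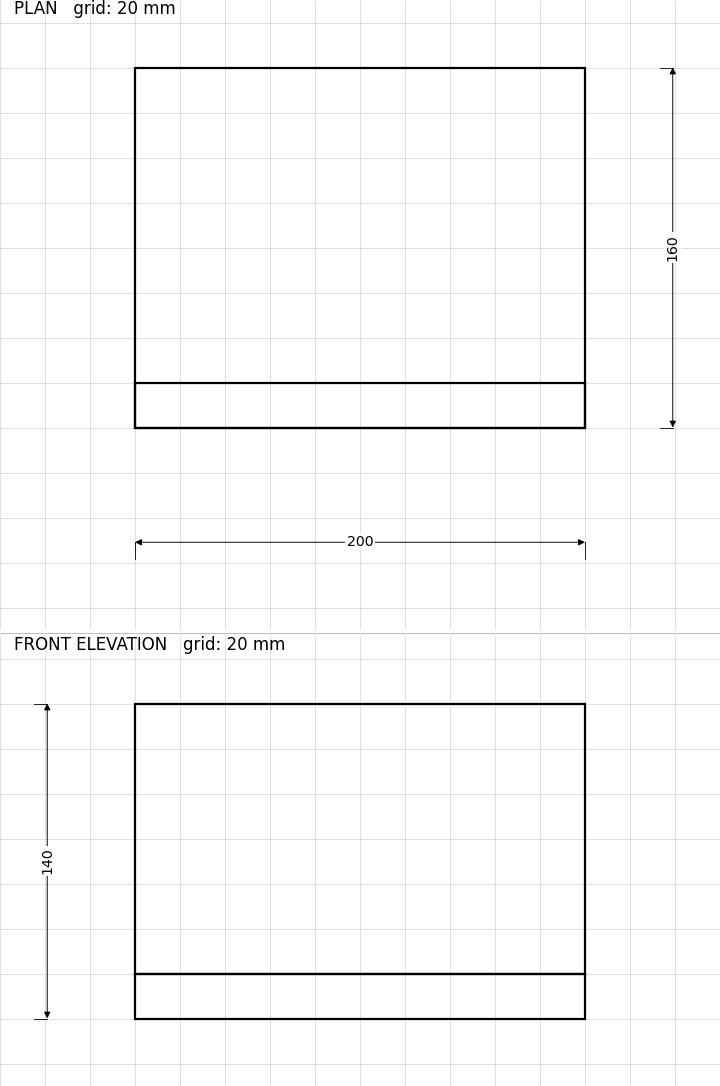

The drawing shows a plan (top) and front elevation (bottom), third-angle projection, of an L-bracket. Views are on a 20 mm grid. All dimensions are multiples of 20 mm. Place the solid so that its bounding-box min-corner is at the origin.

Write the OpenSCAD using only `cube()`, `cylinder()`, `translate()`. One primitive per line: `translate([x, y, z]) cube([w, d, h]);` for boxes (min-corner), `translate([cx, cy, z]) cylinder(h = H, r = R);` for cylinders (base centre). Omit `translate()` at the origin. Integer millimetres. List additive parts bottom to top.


cube([200, 160, 20]);
translate([0, 0, 20]) cube([200, 20, 120]);


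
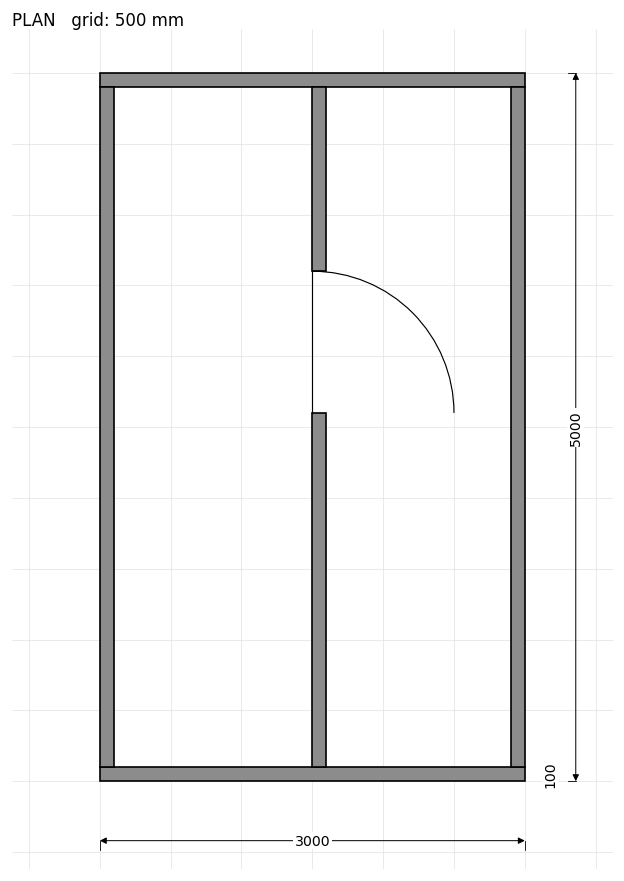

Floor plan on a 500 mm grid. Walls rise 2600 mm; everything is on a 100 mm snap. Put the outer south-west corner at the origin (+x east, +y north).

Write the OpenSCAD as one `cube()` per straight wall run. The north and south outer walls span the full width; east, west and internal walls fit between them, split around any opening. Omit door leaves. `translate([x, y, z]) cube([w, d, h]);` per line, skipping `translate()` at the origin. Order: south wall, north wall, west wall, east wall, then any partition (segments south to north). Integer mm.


cube([3000, 100, 2600]);
translate([0, 4900, 0]) cube([3000, 100, 2600]);
translate([0, 100, 0]) cube([100, 4800, 2600]);
translate([2900, 100, 0]) cube([100, 4800, 2600]);
translate([1500, 100, 0]) cube([100, 2500, 2600]);
translate([1500, 3600, 0]) cube([100, 1300, 2600]);
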